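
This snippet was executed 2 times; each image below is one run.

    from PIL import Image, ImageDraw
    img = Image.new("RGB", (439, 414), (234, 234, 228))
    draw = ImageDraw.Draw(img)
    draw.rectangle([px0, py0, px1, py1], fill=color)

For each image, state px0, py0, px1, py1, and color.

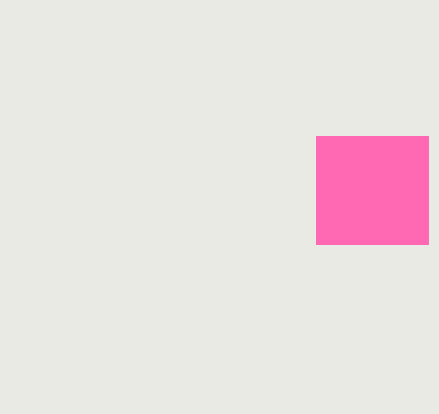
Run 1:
px0 = 316; py0 = 136; px1 = 428; py1 = 244; color = 'hotpink'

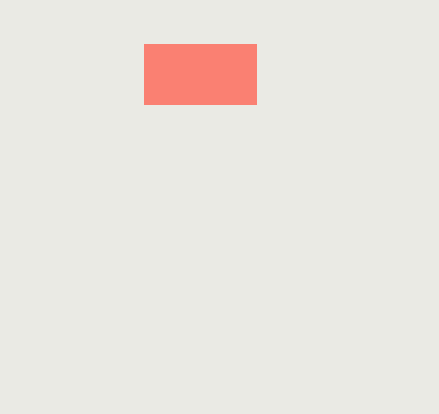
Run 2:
px0 = 144; py0 = 44; px1 = 256; py1 = 104; color = 'salmon'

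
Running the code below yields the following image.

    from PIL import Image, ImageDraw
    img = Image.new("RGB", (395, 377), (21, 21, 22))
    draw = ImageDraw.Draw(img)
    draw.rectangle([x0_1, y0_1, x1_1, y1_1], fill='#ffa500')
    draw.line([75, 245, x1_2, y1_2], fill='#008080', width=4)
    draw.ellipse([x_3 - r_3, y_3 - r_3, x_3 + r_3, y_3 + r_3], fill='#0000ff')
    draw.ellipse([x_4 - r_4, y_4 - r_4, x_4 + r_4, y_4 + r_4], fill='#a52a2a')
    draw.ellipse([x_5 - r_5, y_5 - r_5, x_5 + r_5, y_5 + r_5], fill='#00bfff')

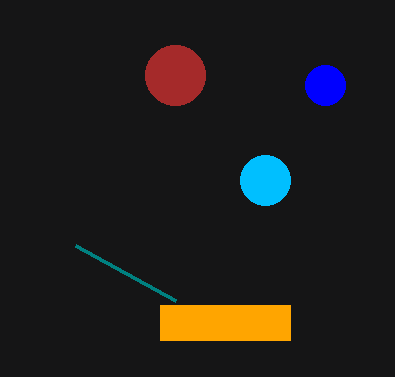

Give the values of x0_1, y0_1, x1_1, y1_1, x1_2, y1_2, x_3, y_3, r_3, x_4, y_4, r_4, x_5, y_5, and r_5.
x0_1 = 160
y0_1 = 305
x1_1 = 290
y1_1 = 340
x1_2 = 175
y1_2 = 300
x_3 = 325
y_3 = 85
r_3 = 20
x_4 = 175
y_4 = 75
r_4 = 30
x_5 = 265
y_5 = 180
r_5 = 25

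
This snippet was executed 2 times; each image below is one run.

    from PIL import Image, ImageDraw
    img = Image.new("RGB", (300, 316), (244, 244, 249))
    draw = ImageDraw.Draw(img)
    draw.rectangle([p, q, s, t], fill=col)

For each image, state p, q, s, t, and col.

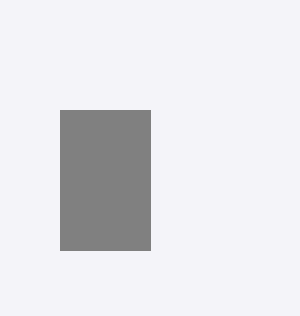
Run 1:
p = 60
q = 110
s = 150
t = 250
col = 'gray'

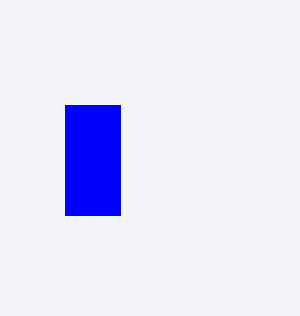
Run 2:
p = 65; q = 105; s = 120; t = 215; col = 'blue'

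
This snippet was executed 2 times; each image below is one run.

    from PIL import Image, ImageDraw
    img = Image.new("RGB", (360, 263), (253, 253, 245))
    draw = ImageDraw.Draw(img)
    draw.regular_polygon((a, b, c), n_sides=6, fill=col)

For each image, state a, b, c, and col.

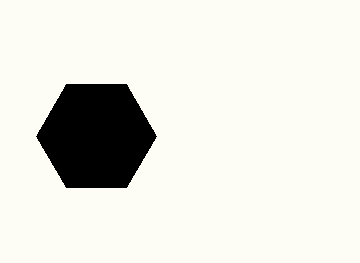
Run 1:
a = 96, b = 136, c = 60, col = 'black'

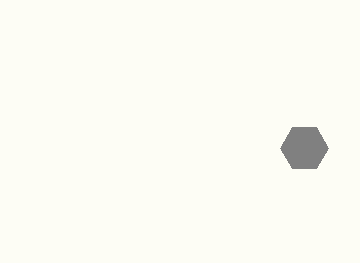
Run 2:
a = 304
b = 148
c = 24
col = 'gray'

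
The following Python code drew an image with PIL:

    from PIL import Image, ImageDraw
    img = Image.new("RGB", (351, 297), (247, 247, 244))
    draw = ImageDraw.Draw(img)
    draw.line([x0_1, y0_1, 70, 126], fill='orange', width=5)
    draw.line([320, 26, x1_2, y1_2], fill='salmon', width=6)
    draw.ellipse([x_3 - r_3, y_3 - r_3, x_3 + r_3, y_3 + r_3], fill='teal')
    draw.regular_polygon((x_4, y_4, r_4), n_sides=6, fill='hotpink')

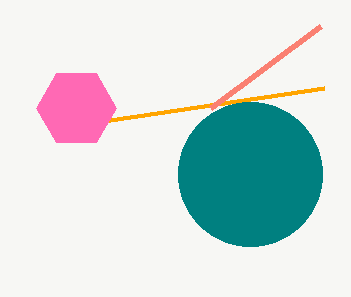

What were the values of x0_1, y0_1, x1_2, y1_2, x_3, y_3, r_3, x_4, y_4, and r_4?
x0_1 = 324, y0_1 = 88, x1_2 = 210, y1_2 = 108, x_3 = 250, y_3 = 174, r_3 = 72, x_4 = 76, y_4 = 108, r_4 = 40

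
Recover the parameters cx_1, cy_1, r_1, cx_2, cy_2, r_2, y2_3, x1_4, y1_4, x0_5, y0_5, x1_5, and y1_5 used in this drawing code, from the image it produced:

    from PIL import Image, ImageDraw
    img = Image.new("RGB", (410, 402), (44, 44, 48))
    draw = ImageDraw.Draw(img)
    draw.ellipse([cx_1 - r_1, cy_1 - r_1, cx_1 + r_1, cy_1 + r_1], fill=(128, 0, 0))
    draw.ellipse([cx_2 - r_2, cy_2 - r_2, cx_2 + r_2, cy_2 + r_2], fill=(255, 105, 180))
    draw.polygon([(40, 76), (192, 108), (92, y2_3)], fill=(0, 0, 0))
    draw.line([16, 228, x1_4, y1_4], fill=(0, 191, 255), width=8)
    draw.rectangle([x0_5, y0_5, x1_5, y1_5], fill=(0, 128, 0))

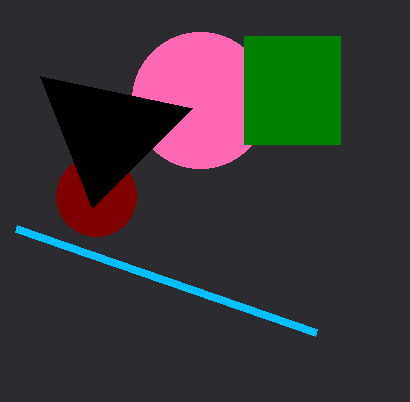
cx_1 = 96
cy_1 = 196
r_1 = 40
cx_2 = 200
cy_2 = 100
r_2 = 68
y2_3 = 208
x1_4 = 316
y1_4 = 332
x0_5 = 244
y0_5 = 36
x1_5 = 340
y1_5 = 144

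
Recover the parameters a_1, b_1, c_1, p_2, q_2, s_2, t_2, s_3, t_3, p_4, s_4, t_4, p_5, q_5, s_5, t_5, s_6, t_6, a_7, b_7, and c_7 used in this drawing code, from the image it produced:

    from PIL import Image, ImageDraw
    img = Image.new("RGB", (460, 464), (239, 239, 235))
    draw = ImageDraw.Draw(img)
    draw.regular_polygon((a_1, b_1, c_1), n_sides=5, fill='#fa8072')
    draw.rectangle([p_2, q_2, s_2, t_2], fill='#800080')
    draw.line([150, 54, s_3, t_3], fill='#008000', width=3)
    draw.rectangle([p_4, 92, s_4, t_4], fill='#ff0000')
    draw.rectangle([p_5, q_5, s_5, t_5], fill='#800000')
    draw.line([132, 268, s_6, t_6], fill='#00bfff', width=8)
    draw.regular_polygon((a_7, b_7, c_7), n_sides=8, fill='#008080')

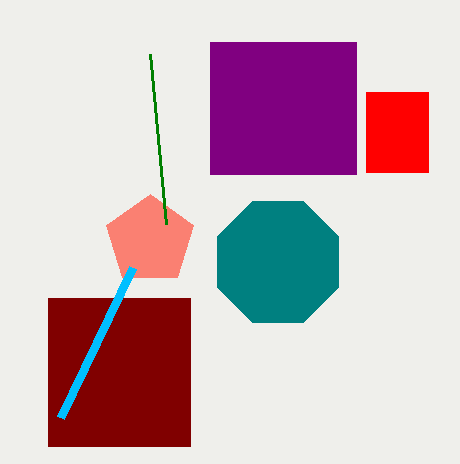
a_1 = 150, b_1 = 240, c_1 = 46, p_2 = 210, q_2 = 42, s_2 = 356, t_2 = 174, s_3 = 166, t_3 = 224, p_4 = 366, s_4 = 428, t_4 = 172, p_5 = 48, q_5 = 298, s_5 = 190, t_5 = 446, s_6 = 60, t_6 = 418, a_7 = 278, b_7 = 262, c_7 = 66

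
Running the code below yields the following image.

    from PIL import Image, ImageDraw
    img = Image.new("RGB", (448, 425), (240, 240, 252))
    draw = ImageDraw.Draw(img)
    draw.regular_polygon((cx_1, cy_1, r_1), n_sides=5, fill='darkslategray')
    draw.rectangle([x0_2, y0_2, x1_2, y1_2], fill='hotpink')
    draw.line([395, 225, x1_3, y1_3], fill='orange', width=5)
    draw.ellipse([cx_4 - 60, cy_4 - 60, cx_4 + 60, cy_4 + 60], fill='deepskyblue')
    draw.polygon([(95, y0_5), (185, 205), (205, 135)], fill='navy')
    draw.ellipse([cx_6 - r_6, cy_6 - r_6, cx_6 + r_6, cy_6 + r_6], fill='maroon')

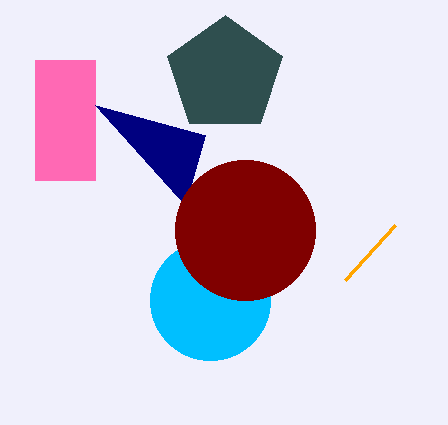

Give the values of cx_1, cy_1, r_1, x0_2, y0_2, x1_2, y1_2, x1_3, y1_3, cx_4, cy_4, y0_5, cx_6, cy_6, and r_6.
cx_1 = 225, cy_1 = 75, r_1 = 60, x0_2 = 35, y0_2 = 60, x1_2 = 95, y1_2 = 180, x1_3 = 345, y1_3 = 280, cx_4 = 210, cy_4 = 300, y0_5 = 105, cx_6 = 245, cy_6 = 230, r_6 = 70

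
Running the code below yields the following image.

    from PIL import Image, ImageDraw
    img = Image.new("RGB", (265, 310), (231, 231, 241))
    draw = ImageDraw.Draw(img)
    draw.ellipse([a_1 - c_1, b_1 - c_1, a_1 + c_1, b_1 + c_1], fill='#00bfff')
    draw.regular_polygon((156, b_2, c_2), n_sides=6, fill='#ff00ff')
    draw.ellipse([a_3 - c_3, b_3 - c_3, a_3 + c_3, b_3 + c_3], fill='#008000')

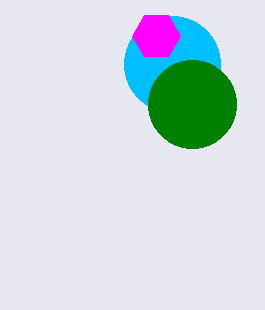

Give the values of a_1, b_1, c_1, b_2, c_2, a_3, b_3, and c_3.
a_1 = 172
b_1 = 64
c_1 = 48
b_2 = 36
c_2 = 24
a_3 = 192
b_3 = 104
c_3 = 44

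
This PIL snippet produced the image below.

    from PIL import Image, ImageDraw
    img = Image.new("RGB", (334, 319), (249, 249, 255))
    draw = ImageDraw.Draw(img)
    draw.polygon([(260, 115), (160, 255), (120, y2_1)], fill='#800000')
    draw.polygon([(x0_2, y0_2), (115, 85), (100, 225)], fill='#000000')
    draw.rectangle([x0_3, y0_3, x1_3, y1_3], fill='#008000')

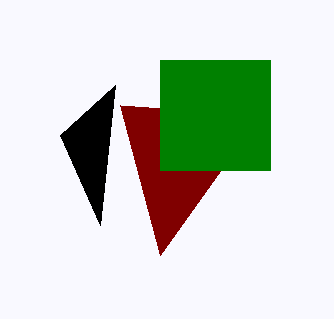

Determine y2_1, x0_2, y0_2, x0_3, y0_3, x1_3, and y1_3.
y2_1 = 105; x0_2 = 60; y0_2 = 135; x0_3 = 160; y0_3 = 60; x1_3 = 270; y1_3 = 170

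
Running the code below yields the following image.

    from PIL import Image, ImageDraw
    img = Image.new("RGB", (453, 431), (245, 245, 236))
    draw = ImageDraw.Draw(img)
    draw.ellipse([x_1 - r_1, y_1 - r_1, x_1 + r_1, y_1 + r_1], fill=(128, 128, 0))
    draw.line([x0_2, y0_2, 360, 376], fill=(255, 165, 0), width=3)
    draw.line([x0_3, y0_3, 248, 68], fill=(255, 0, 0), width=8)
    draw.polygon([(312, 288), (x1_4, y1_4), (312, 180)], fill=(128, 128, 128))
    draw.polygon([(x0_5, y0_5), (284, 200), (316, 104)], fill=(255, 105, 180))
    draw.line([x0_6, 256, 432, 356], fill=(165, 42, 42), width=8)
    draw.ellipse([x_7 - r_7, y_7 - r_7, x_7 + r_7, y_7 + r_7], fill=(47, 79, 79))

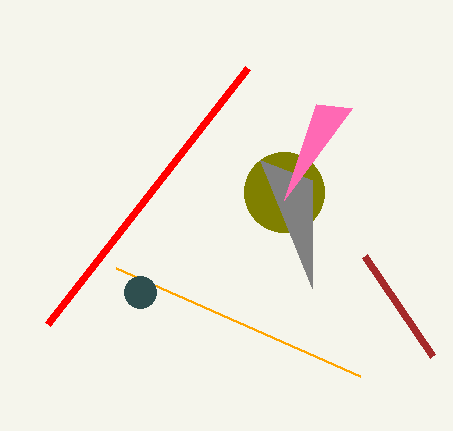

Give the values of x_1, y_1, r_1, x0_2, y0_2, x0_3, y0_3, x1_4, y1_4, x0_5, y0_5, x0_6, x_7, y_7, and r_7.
x_1 = 284, y_1 = 192, r_1 = 40, x0_2 = 116, y0_2 = 268, x0_3 = 48, y0_3 = 324, x1_4 = 260, y1_4 = 160, x0_5 = 352, y0_5 = 108, x0_6 = 364, x_7 = 140, y_7 = 292, r_7 = 16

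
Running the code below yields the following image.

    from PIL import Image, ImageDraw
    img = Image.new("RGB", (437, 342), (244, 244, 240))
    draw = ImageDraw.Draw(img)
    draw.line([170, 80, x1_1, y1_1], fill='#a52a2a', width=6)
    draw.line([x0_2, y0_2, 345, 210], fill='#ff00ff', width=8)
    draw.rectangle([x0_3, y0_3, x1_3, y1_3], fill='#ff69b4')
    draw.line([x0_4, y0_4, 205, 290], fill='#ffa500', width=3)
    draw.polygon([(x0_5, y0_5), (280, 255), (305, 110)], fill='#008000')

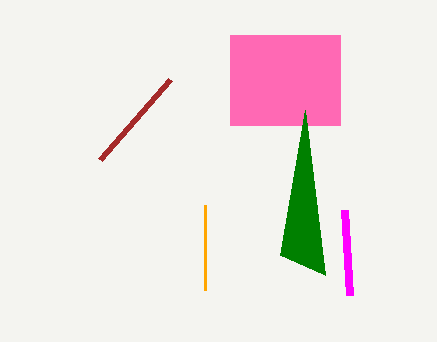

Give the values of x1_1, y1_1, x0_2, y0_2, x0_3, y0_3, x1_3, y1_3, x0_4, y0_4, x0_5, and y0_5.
x1_1 = 100, y1_1 = 160, x0_2 = 350, y0_2 = 295, x0_3 = 230, y0_3 = 35, x1_3 = 340, y1_3 = 125, x0_4 = 205, y0_4 = 205, x0_5 = 325, y0_5 = 275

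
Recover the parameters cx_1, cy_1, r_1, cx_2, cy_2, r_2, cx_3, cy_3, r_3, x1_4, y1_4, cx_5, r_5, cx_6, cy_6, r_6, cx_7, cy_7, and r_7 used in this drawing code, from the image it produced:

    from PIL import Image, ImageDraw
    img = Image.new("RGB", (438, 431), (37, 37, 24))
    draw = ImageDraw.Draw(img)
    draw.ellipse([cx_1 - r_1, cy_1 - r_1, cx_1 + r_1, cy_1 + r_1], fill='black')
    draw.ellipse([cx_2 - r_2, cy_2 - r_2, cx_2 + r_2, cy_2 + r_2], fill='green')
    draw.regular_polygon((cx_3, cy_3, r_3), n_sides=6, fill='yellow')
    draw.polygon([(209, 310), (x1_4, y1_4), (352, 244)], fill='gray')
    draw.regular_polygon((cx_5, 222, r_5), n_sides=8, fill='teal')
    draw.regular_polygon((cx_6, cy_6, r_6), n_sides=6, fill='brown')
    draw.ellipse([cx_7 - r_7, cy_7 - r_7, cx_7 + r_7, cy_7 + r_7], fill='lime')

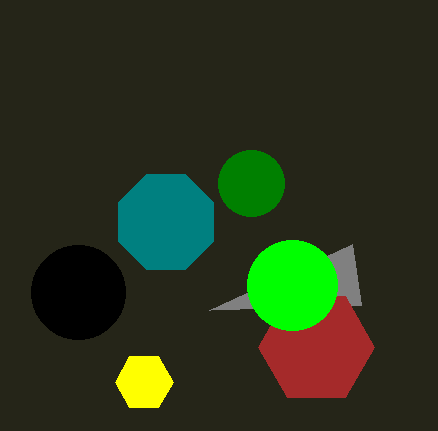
cx_1 = 78; cy_1 = 292; r_1 = 47; cx_2 = 251; cy_2 = 183; r_2 = 33; cx_3 = 144; cy_3 = 382; r_3 = 29; x1_4 = 361; y1_4 = 305; cx_5 = 166; r_5 = 51; cx_6 = 316; cy_6 = 347; r_6 = 58; cx_7 = 292; cy_7 = 285; r_7 = 45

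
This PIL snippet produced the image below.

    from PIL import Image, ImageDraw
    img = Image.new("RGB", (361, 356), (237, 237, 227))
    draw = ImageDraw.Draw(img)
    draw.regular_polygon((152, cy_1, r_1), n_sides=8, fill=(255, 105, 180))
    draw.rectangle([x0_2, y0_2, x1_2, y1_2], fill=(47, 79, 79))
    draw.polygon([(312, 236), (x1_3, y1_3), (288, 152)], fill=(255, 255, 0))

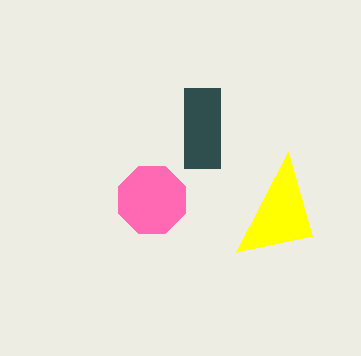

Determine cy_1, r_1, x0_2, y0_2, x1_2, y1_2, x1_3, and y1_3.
cy_1 = 200
r_1 = 36
x0_2 = 184
y0_2 = 88
x1_2 = 220
y1_2 = 168
x1_3 = 236
y1_3 = 252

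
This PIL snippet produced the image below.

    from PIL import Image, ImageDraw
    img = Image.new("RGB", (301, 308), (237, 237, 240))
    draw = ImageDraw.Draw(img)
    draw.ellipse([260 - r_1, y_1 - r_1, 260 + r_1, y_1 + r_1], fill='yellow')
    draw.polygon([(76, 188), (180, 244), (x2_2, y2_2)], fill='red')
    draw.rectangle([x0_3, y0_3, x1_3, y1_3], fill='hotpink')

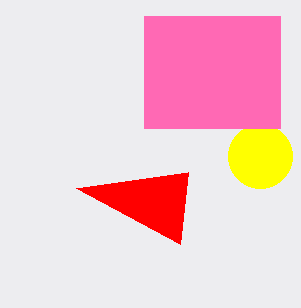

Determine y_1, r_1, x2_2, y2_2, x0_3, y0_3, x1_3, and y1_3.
y_1 = 156
r_1 = 32
x2_2 = 188
y2_2 = 172
x0_3 = 144
y0_3 = 16
x1_3 = 280
y1_3 = 128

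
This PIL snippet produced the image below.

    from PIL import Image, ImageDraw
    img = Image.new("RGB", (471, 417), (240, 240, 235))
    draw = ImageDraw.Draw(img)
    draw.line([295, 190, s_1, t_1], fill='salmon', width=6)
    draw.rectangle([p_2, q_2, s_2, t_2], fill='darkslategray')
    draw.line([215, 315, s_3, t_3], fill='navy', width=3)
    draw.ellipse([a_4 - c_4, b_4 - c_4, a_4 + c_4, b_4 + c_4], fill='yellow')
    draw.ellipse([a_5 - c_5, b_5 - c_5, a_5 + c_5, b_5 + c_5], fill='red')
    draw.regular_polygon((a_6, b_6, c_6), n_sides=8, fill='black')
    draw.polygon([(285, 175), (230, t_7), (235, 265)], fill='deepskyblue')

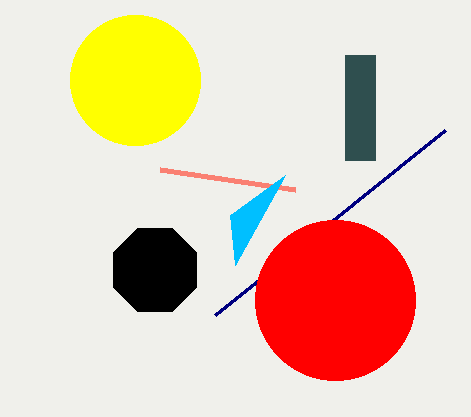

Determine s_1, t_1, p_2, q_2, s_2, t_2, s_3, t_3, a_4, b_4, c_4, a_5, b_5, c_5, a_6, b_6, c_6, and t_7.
s_1 = 160, t_1 = 170, p_2 = 345, q_2 = 55, s_2 = 375, t_2 = 160, s_3 = 445, t_3 = 130, a_4 = 135, b_4 = 80, c_4 = 65, a_5 = 335, b_5 = 300, c_5 = 80, a_6 = 155, b_6 = 270, c_6 = 45, t_7 = 215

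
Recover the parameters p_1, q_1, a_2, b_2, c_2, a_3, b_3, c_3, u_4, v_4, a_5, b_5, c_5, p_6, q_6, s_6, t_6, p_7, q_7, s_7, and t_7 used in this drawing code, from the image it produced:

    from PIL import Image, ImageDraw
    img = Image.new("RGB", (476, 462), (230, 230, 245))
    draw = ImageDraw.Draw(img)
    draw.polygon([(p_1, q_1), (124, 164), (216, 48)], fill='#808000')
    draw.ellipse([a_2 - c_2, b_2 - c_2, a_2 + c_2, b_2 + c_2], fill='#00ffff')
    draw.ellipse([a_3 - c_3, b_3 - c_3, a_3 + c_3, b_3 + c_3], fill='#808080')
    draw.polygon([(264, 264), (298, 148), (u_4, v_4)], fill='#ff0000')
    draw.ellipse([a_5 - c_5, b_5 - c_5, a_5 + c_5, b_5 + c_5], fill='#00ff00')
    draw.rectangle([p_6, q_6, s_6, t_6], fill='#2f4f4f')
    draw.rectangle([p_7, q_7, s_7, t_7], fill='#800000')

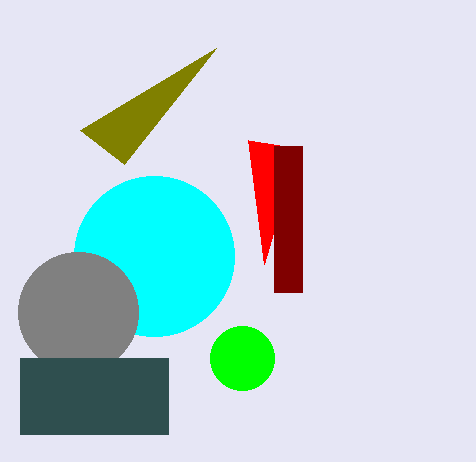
p_1 = 80
q_1 = 130
a_2 = 154
b_2 = 256
c_2 = 80
a_3 = 78
b_3 = 312
c_3 = 60
u_4 = 248
v_4 = 140
a_5 = 242
b_5 = 358
c_5 = 32
p_6 = 20
q_6 = 358
s_6 = 168
t_6 = 434
p_7 = 274
q_7 = 146
s_7 = 302
t_7 = 292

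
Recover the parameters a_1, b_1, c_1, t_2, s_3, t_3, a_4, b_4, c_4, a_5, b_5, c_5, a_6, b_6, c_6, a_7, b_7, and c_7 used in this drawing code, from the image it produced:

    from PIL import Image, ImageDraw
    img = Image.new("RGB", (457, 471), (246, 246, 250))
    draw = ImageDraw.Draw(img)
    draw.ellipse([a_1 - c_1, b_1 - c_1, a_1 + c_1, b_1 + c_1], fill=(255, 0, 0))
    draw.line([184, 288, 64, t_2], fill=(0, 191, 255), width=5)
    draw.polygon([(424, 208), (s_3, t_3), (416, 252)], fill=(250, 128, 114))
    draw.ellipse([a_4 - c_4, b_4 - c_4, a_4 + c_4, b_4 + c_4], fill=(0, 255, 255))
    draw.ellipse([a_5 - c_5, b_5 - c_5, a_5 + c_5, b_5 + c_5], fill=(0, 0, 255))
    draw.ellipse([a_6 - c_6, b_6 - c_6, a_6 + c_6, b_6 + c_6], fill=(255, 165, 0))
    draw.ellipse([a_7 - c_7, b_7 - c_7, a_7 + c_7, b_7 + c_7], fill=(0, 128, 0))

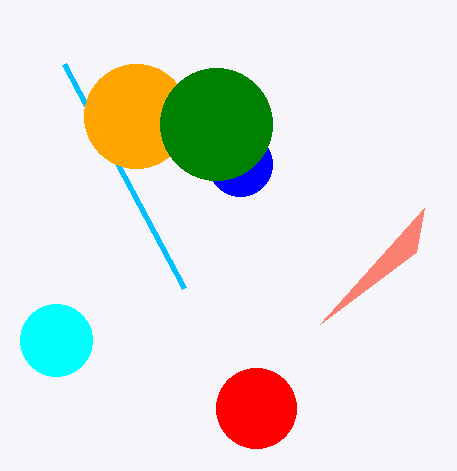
a_1 = 256; b_1 = 408; c_1 = 40; t_2 = 64; s_3 = 320; t_3 = 324; a_4 = 56; b_4 = 340; c_4 = 36; a_5 = 240; b_5 = 164; c_5 = 32; a_6 = 136; b_6 = 116; c_6 = 52; a_7 = 216; b_7 = 124; c_7 = 56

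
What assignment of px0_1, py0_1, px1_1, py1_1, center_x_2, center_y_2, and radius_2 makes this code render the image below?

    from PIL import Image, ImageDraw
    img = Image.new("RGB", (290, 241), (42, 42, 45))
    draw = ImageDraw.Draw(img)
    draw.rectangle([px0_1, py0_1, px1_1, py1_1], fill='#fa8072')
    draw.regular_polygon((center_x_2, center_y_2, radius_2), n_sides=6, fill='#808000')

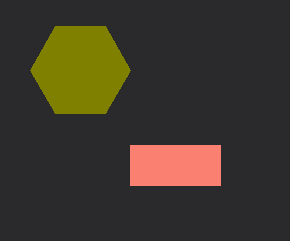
px0_1 = 130, py0_1 = 145, px1_1 = 220, py1_1 = 185, center_x_2 = 80, center_y_2 = 70, radius_2 = 50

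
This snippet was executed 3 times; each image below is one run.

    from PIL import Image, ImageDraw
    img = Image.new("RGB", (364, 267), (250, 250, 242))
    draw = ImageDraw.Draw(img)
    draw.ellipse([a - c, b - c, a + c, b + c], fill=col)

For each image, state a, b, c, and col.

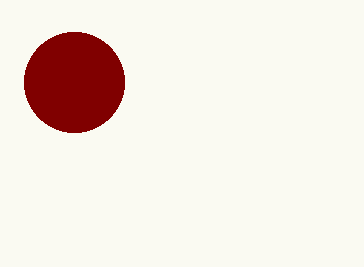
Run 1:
a = 74
b = 82
c = 50
col = 'maroon'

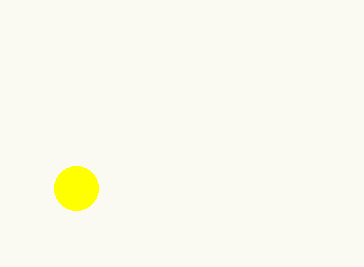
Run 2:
a = 76; b = 188; c = 22; col = 'yellow'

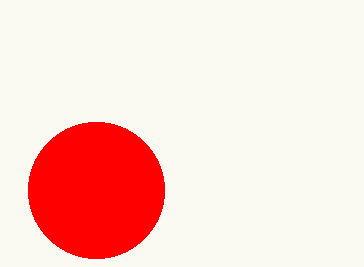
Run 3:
a = 96, b = 190, c = 68, col = 'red'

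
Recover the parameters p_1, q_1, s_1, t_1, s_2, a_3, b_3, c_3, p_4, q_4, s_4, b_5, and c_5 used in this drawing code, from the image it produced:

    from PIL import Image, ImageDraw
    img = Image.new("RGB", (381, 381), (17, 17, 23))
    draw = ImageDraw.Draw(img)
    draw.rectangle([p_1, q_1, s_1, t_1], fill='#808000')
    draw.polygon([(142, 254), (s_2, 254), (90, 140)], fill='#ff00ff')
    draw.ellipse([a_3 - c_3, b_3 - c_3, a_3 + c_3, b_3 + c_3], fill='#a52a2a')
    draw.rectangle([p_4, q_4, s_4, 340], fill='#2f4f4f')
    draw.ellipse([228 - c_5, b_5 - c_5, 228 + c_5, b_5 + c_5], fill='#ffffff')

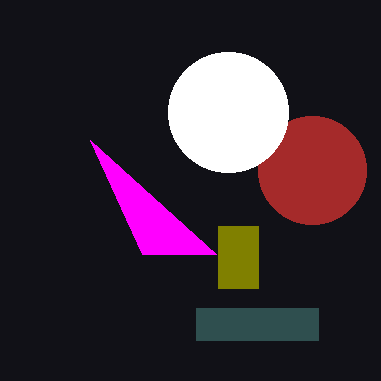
p_1 = 218
q_1 = 226
s_1 = 258
t_1 = 288
s_2 = 216
a_3 = 312
b_3 = 170
c_3 = 54
p_4 = 196
q_4 = 308
s_4 = 318
b_5 = 112
c_5 = 60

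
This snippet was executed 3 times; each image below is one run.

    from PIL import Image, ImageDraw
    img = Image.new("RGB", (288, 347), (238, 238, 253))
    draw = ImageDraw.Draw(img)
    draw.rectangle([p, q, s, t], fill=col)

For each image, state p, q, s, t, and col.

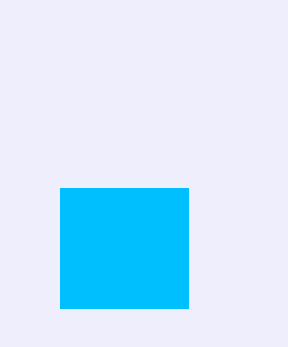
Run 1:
p = 60; q = 188; s = 188; t = 308; col = 'deepskyblue'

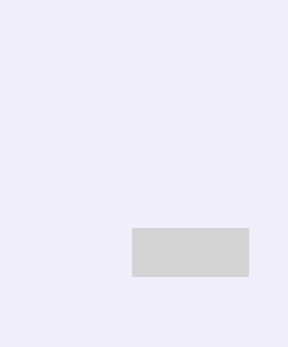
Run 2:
p = 132; q = 228; s = 248; t = 276; col = 'lightgray'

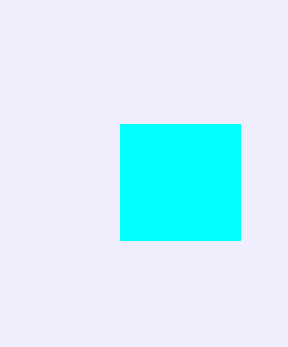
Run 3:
p = 120; q = 124; s = 240; t = 240; col = 'cyan'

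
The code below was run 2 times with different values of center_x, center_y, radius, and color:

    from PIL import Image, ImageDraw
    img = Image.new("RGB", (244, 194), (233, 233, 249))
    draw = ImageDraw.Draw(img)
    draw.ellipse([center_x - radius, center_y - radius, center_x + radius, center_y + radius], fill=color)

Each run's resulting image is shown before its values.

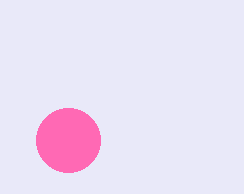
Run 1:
center_x = 68
center_y = 140
radius = 32
color = 'hotpink'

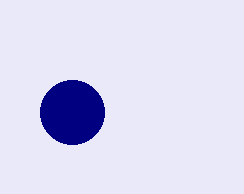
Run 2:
center_x = 72; center_y = 112; radius = 32; color = 'navy'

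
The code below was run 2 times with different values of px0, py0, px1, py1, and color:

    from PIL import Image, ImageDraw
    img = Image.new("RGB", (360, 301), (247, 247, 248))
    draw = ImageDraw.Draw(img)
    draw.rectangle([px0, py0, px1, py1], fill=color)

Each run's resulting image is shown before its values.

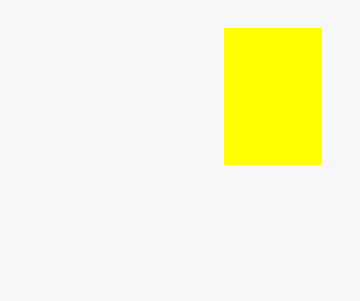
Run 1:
px0 = 224; py0 = 28; px1 = 320; py1 = 164; color = 'yellow'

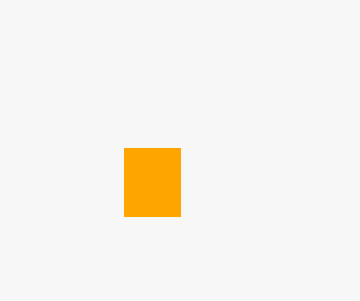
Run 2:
px0 = 124, py0 = 148, px1 = 180, py1 = 216, color = 'orange'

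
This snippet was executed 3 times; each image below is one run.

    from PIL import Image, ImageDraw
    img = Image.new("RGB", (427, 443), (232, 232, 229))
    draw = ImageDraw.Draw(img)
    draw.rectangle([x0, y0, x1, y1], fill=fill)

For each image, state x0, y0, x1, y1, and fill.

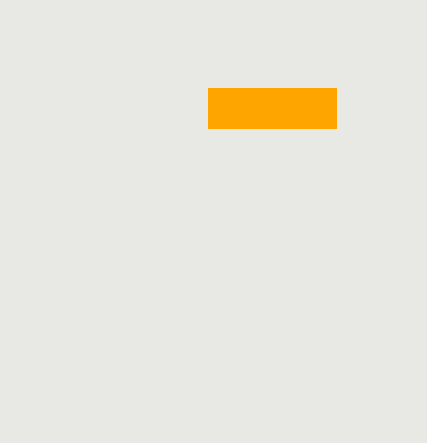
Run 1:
x0 = 208; y0 = 88; x1 = 336; y1 = 128; fill = 'orange'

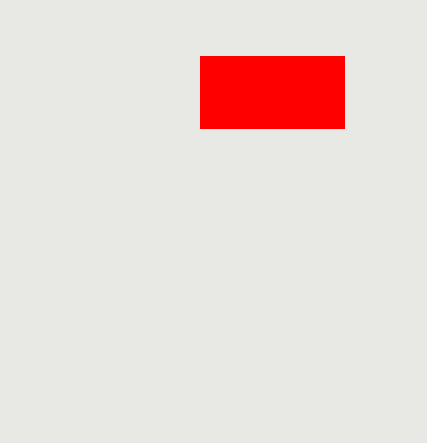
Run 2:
x0 = 200; y0 = 56; x1 = 344; y1 = 128; fill = 'red'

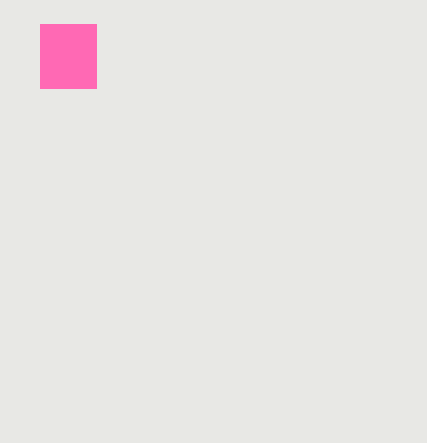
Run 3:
x0 = 40, y0 = 24, x1 = 96, y1 = 88, fill = 'hotpink'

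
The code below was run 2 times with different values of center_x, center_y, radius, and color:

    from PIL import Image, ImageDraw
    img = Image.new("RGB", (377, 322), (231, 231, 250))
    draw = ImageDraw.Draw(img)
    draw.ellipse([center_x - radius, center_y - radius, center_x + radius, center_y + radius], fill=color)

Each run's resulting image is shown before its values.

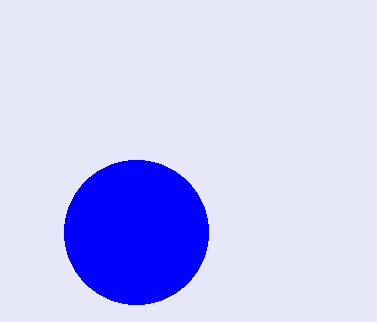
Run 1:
center_x = 136; center_y = 232; radius = 72; color = 'blue'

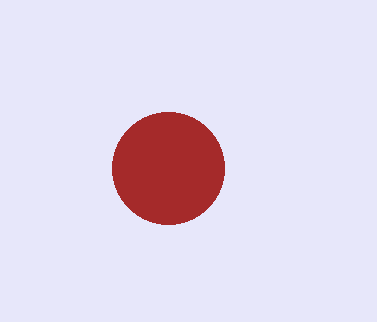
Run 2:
center_x = 168, center_y = 168, radius = 56, color = 'brown'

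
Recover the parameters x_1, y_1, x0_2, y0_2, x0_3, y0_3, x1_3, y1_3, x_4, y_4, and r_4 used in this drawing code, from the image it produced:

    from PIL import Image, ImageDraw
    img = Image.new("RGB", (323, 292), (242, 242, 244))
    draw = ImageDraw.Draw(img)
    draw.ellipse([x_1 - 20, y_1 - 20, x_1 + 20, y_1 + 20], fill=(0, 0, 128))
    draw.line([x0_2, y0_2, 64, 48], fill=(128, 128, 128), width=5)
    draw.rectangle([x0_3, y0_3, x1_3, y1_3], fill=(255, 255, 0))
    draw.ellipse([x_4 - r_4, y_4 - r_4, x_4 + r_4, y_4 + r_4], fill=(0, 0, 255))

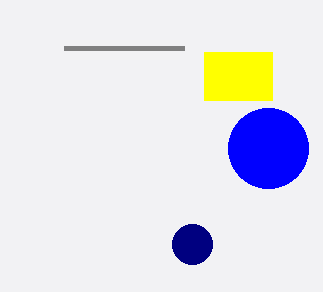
x_1 = 192; y_1 = 244; x0_2 = 184; y0_2 = 48; x0_3 = 204; y0_3 = 52; x1_3 = 272; y1_3 = 100; x_4 = 268; y_4 = 148; r_4 = 40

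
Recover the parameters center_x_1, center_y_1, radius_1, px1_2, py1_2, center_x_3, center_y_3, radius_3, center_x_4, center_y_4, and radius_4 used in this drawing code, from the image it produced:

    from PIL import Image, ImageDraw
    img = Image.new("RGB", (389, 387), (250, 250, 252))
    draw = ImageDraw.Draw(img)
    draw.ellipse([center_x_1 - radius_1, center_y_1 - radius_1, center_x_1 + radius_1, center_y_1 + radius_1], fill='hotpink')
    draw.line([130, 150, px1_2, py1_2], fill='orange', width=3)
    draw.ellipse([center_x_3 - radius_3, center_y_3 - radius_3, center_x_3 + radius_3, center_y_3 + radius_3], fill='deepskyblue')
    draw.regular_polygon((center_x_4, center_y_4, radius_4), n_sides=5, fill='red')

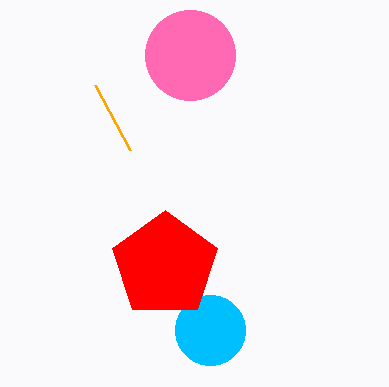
center_x_1 = 190, center_y_1 = 55, radius_1 = 45, px1_2 = 95, py1_2 = 85, center_x_3 = 210, center_y_3 = 330, radius_3 = 35, center_x_4 = 165, center_y_4 = 265, radius_4 = 55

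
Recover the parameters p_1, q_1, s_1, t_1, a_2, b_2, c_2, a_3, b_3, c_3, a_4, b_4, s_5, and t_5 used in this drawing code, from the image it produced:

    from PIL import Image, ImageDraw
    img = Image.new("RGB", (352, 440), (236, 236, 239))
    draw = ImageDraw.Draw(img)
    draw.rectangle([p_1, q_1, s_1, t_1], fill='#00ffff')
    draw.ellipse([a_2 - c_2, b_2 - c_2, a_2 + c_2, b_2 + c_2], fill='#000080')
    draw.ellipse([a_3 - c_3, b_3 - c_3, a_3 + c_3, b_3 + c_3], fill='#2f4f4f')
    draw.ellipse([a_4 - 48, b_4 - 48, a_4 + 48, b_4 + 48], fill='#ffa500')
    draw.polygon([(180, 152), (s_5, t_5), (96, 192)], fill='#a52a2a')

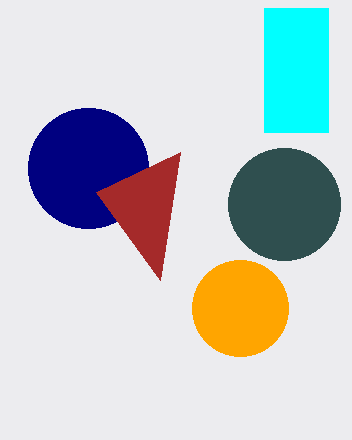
p_1 = 264, q_1 = 8, s_1 = 328, t_1 = 132, a_2 = 88, b_2 = 168, c_2 = 60, a_3 = 284, b_3 = 204, c_3 = 56, a_4 = 240, b_4 = 308, s_5 = 160, t_5 = 280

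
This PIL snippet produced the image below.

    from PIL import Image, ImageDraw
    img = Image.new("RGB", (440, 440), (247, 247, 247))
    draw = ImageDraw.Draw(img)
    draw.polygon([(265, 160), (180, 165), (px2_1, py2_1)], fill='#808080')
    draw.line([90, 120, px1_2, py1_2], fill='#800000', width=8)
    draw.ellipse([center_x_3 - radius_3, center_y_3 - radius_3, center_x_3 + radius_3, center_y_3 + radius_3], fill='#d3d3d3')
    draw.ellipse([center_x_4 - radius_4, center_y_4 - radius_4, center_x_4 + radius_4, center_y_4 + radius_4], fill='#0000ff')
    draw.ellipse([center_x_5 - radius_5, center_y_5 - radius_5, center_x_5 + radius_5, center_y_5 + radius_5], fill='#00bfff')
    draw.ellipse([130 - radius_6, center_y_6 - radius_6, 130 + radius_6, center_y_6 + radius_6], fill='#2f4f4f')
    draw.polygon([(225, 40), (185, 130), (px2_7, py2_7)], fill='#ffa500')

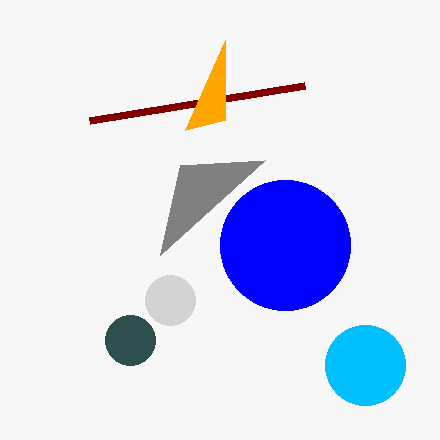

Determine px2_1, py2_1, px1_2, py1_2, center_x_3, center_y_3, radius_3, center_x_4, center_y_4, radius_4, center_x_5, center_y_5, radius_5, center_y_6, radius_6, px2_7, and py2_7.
px2_1 = 160
py2_1 = 255
px1_2 = 305
py1_2 = 85
center_x_3 = 170
center_y_3 = 300
radius_3 = 25
center_x_4 = 285
center_y_4 = 245
radius_4 = 65
center_x_5 = 365
center_y_5 = 365
radius_5 = 40
center_y_6 = 340
radius_6 = 25
px2_7 = 225
py2_7 = 120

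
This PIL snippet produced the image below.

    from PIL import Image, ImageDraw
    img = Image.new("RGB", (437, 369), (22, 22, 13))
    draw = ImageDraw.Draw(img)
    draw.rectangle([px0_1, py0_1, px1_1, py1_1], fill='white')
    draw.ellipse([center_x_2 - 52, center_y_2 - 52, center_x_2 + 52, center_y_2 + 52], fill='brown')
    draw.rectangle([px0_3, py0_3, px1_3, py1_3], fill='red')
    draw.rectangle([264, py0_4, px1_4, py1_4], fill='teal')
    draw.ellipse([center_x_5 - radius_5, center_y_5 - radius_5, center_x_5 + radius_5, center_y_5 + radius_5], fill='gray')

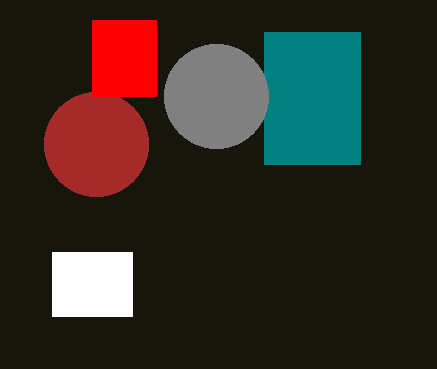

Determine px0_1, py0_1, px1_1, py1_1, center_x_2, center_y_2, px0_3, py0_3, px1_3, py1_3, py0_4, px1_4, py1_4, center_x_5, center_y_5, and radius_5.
px0_1 = 52
py0_1 = 252
px1_1 = 132
py1_1 = 316
center_x_2 = 96
center_y_2 = 144
px0_3 = 92
py0_3 = 20
px1_3 = 156
py1_3 = 96
py0_4 = 32
px1_4 = 360
py1_4 = 164
center_x_5 = 216
center_y_5 = 96
radius_5 = 52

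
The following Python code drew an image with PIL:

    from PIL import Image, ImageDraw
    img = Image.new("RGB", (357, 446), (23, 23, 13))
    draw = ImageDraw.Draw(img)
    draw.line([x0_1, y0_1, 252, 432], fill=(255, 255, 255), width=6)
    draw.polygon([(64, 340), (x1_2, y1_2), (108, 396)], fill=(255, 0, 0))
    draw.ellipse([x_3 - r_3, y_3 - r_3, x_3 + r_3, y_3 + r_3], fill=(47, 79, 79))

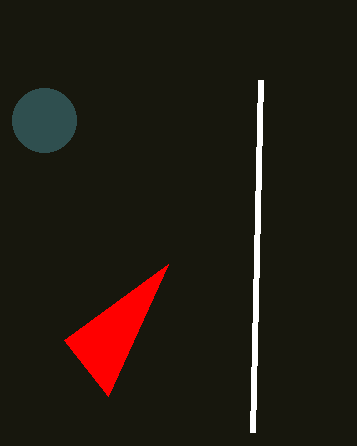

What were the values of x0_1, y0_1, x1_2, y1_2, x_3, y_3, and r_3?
x0_1 = 260, y0_1 = 80, x1_2 = 168, y1_2 = 264, x_3 = 44, y_3 = 120, r_3 = 32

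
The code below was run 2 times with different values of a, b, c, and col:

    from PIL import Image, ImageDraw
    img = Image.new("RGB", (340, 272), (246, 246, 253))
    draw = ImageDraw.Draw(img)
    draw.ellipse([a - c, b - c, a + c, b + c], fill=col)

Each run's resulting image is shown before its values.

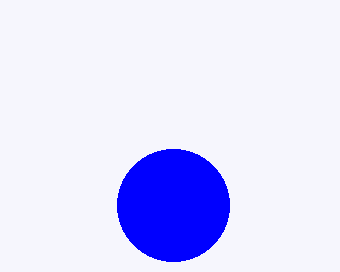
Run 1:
a = 173
b = 205
c = 56
col = 'blue'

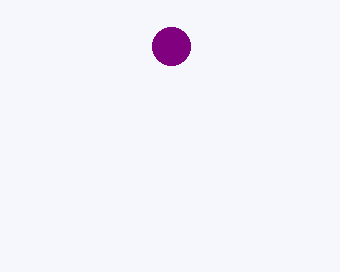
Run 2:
a = 171, b = 46, c = 19, col = 'purple'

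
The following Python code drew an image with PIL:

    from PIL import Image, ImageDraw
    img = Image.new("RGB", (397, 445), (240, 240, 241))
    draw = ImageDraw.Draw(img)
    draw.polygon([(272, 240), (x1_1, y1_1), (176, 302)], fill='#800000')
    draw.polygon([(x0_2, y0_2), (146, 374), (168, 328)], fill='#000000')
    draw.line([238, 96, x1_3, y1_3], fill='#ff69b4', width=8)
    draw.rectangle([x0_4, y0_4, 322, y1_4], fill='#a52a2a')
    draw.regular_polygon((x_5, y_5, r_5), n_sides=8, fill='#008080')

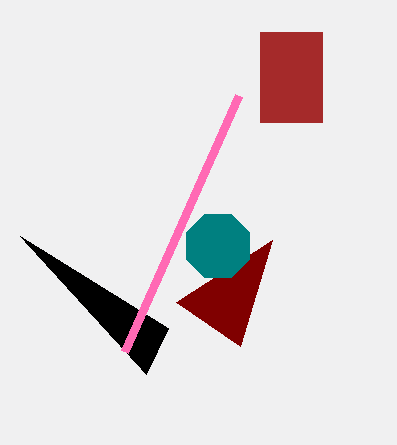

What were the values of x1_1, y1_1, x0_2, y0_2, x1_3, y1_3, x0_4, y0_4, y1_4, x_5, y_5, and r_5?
x1_1 = 240, y1_1 = 346, x0_2 = 20, y0_2 = 236, x1_3 = 124, y1_3 = 352, x0_4 = 260, y0_4 = 32, y1_4 = 122, x_5 = 218, y_5 = 246, r_5 = 34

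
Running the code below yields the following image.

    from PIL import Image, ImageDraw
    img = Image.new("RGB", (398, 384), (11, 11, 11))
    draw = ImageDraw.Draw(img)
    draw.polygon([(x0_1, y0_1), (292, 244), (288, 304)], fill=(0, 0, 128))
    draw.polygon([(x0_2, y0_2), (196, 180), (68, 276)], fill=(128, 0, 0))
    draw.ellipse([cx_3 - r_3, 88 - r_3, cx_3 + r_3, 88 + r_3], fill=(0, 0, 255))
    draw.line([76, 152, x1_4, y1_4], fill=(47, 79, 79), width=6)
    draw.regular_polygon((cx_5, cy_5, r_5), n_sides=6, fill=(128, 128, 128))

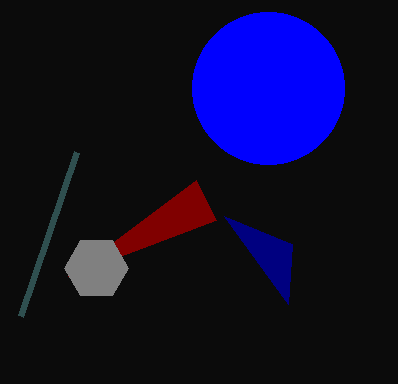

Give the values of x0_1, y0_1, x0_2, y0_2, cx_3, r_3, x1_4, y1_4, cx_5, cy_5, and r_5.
x0_1 = 224
y0_1 = 216
x0_2 = 216
y0_2 = 220
cx_3 = 268
r_3 = 76
x1_4 = 20
y1_4 = 316
cx_5 = 96
cy_5 = 268
r_5 = 32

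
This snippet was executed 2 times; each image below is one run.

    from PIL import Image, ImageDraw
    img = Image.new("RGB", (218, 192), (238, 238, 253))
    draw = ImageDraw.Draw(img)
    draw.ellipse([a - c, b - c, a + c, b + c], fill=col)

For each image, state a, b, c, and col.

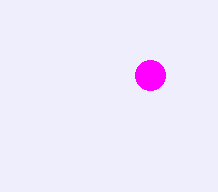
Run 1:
a = 150, b = 75, c = 15, col = 'magenta'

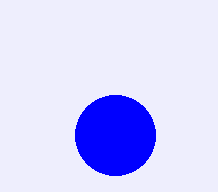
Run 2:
a = 115
b = 135
c = 40
col = 'blue'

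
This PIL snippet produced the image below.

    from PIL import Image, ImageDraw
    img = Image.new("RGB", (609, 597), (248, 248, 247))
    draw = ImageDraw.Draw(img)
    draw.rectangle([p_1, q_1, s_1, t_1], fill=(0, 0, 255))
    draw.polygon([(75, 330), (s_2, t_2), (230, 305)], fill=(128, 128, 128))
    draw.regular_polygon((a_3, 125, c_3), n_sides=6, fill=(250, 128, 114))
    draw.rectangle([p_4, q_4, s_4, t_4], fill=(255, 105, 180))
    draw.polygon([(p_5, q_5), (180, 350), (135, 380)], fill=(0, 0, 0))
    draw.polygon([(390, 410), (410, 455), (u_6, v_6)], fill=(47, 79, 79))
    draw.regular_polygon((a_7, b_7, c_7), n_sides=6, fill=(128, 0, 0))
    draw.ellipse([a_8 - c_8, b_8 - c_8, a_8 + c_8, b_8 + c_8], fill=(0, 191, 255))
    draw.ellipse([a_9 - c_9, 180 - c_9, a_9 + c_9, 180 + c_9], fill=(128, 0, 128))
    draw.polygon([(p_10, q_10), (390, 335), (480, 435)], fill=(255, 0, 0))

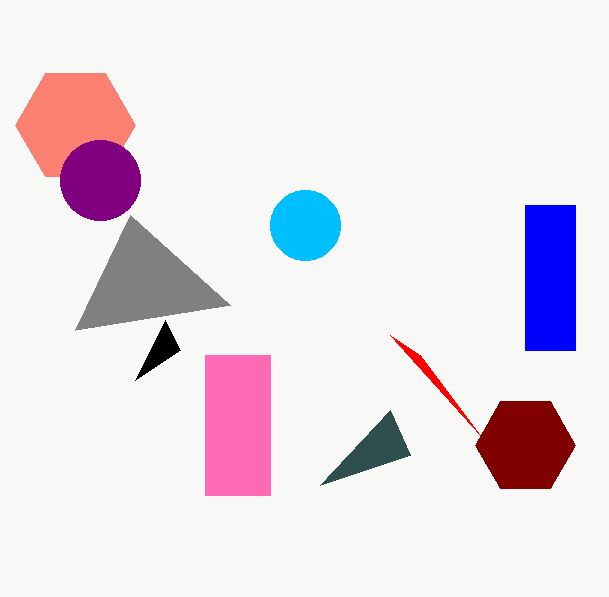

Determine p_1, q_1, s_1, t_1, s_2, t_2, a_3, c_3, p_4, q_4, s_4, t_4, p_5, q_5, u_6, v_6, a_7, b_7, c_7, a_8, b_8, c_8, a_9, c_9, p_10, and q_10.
p_1 = 525, q_1 = 205, s_1 = 575, t_1 = 350, s_2 = 130, t_2 = 215, a_3 = 75, c_3 = 60, p_4 = 205, q_4 = 355, s_4 = 270, t_4 = 495, p_5 = 165, q_5 = 320, u_6 = 320, v_6 = 485, a_7 = 525, b_7 = 445, c_7 = 50, a_8 = 305, b_8 = 225, c_8 = 35, a_9 = 100, c_9 = 40, p_10 = 420, q_10 = 355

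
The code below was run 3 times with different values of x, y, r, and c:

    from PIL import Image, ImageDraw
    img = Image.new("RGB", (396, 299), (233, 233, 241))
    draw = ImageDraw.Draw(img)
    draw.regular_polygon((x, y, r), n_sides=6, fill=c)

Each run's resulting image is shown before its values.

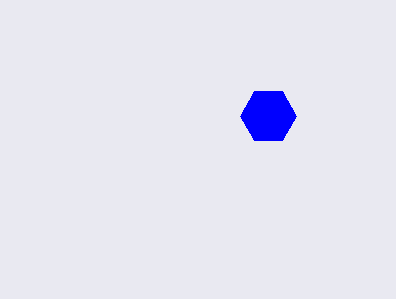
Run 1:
x = 268
y = 116
r = 28
c = 'blue'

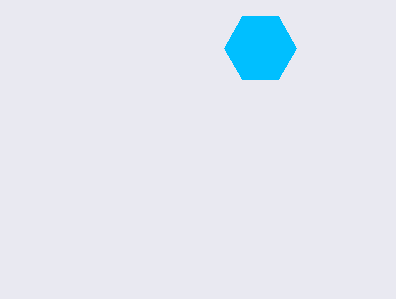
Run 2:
x = 260; y = 48; r = 36; c = 'deepskyblue'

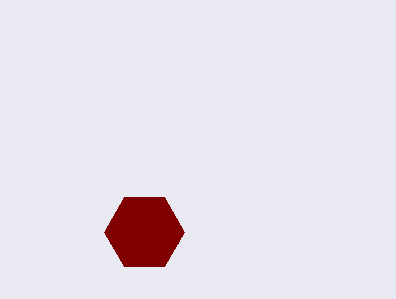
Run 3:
x = 144, y = 232, r = 40, c = 'maroon'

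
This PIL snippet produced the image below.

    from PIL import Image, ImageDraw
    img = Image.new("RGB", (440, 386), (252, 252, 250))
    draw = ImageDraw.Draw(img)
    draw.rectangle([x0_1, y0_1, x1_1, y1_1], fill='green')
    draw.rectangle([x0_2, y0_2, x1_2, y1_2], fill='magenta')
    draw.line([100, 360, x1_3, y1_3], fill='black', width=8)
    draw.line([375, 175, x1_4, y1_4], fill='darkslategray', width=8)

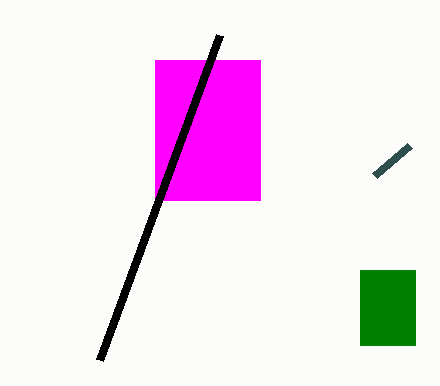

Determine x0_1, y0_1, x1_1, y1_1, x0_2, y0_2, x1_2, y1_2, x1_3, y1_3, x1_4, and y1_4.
x0_1 = 360, y0_1 = 270, x1_1 = 415, y1_1 = 345, x0_2 = 155, y0_2 = 60, x1_2 = 260, y1_2 = 200, x1_3 = 220, y1_3 = 35, x1_4 = 410, y1_4 = 145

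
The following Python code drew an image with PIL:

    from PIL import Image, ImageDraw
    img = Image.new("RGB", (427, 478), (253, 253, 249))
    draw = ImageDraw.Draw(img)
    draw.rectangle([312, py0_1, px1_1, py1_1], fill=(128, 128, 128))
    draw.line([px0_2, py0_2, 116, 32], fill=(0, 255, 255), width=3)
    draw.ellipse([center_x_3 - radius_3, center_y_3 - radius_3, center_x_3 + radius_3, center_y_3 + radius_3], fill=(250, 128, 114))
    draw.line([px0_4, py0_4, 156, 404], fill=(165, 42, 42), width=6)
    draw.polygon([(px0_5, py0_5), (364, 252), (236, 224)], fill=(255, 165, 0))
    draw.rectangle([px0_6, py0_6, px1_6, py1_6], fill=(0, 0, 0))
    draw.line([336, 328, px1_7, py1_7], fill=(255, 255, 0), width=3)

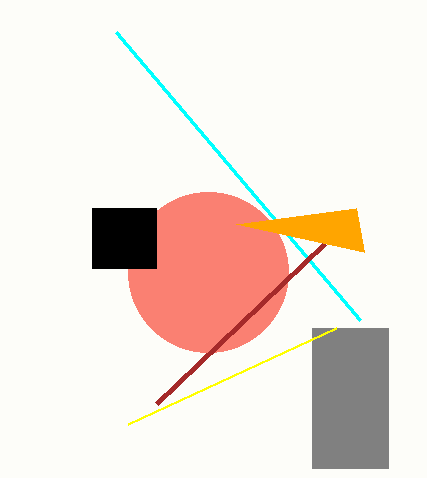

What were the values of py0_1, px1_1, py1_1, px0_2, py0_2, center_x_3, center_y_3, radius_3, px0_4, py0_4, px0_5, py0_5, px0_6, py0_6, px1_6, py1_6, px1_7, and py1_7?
py0_1 = 328
px1_1 = 388
py1_1 = 468
px0_2 = 360
py0_2 = 320
center_x_3 = 208
center_y_3 = 272
radius_3 = 80
px0_4 = 324
py0_4 = 244
px0_5 = 356
py0_5 = 208
px0_6 = 92
py0_6 = 208
px1_6 = 156
py1_6 = 268
px1_7 = 128
py1_7 = 424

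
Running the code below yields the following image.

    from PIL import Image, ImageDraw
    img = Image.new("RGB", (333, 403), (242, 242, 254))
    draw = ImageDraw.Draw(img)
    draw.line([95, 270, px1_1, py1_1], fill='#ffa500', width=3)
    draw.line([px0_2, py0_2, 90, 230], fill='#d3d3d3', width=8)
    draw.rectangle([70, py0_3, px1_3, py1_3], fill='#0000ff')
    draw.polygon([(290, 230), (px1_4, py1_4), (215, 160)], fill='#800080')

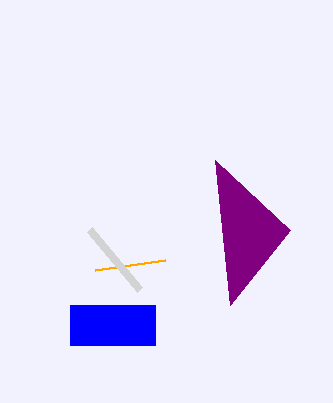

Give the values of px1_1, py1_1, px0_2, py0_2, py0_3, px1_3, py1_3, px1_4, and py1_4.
px1_1 = 165
py1_1 = 260
px0_2 = 140
py0_2 = 290
py0_3 = 305
px1_3 = 155
py1_3 = 345
px1_4 = 230
py1_4 = 305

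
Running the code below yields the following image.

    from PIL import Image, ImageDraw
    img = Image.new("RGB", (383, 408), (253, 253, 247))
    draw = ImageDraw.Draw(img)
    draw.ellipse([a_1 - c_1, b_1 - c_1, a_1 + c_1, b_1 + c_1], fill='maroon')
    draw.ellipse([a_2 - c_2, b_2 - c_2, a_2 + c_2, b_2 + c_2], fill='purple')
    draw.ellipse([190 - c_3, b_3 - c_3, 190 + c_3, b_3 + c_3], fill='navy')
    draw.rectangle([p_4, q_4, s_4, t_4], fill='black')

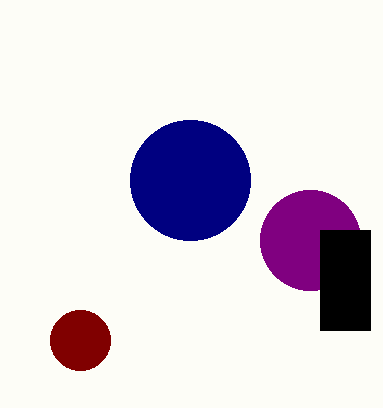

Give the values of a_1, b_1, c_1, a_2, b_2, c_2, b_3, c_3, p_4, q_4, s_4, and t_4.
a_1 = 80
b_1 = 340
c_1 = 30
a_2 = 310
b_2 = 240
c_2 = 50
b_3 = 180
c_3 = 60
p_4 = 320
q_4 = 230
s_4 = 370
t_4 = 330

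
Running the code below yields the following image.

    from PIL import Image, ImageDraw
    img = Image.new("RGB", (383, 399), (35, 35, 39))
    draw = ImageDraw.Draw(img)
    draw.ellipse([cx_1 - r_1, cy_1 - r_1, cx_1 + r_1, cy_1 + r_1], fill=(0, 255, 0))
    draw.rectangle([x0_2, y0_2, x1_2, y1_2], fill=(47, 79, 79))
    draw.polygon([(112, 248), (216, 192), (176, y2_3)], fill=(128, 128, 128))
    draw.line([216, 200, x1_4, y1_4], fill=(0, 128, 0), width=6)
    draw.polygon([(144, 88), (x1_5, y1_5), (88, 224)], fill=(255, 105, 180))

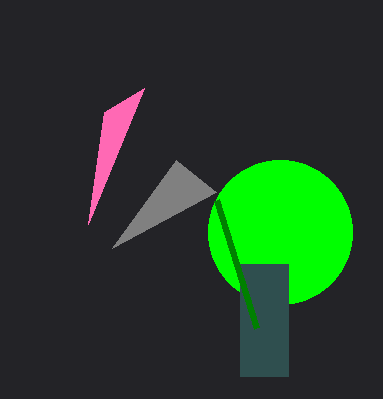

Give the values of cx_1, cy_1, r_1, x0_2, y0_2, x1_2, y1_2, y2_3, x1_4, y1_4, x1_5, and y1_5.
cx_1 = 280; cy_1 = 232; r_1 = 72; x0_2 = 240; y0_2 = 264; x1_2 = 288; y1_2 = 376; y2_3 = 160; x1_4 = 256; y1_4 = 328; x1_5 = 104; y1_5 = 112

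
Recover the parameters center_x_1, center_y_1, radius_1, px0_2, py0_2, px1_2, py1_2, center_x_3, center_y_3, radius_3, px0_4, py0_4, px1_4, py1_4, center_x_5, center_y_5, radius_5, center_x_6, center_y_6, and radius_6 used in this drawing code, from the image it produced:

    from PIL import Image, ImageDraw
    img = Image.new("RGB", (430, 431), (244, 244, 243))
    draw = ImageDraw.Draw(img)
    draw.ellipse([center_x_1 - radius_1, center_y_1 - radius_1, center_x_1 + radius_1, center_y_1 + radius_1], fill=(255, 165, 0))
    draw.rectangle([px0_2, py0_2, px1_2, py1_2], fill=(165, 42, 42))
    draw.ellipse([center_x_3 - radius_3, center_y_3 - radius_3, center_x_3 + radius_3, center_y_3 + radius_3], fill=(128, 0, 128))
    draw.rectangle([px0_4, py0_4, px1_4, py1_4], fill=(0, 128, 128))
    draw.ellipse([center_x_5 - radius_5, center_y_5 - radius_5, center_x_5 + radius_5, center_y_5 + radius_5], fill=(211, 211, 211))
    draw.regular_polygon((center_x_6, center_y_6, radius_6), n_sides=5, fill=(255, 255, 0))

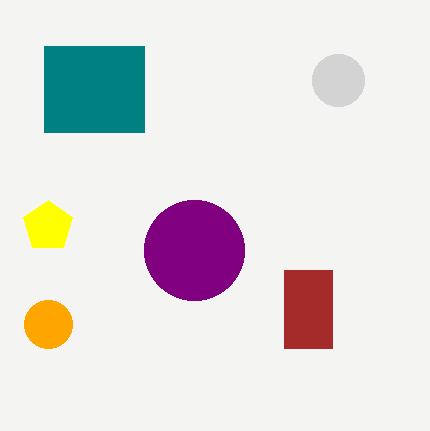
center_x_1 = 48; center_y_1 = 324; radius_1 = 24; px0_2 = 284; py0_2 = 270; px1_2 = 332; py1_2 = 348; center_x_3 = 194; center_y_3 = 250; radius_3 = 50; px0_4 = 44; py0_4 = 46; px1_4 = 144; py1_4 = 132; center_x_5 = 338; center_y_5 = 80; radius_5 = 26; center_x_6 = 48; center_y_6 = 226; radius_6 = 26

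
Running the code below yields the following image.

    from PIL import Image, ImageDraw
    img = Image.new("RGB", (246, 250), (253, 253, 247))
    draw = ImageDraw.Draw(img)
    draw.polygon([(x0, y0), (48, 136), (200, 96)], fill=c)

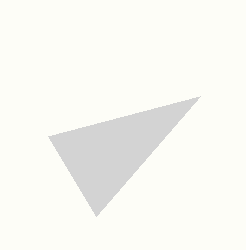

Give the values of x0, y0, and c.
x0 = 96, y0 = 216, c = 'lightgray'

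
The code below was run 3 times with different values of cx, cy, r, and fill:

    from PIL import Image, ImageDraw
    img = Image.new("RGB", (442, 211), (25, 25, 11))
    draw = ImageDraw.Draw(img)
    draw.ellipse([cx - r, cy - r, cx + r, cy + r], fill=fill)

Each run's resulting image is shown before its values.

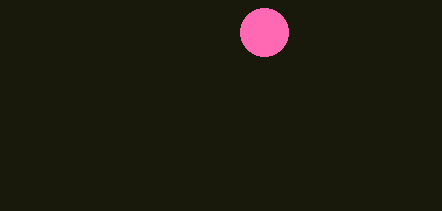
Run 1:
cx = 264; cy = 32; r = 24; fill = 'hotpink'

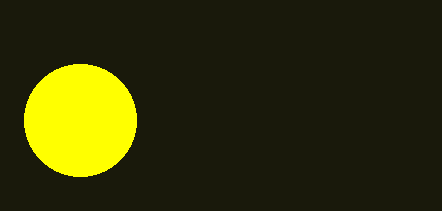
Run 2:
cx = 80, cy = 120, r = 56, fill = 'yellow'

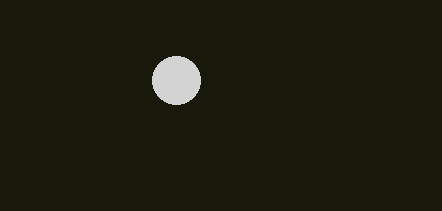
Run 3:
cx = 176
cy = 80
r = 24
fill = 'lightgray'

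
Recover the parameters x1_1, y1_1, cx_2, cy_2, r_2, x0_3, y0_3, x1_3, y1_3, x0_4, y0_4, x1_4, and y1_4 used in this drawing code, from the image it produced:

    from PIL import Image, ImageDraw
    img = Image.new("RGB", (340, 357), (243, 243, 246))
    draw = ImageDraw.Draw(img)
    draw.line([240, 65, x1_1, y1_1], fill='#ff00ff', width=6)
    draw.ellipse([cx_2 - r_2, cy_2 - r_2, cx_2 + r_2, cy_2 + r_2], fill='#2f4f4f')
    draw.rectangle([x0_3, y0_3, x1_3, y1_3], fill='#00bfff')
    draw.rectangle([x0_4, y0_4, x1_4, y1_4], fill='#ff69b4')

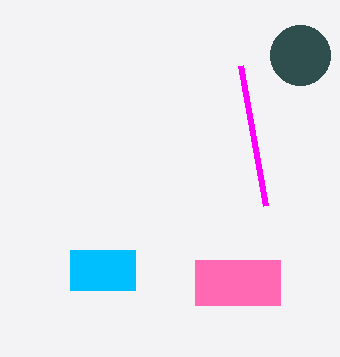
x1_1 = 265; y1_1 = 205; cx_2 = 300; cy_2 = 55; r_2 = 30; x0_3 = 70; y0_3 = 250; x1_3 = 135; y1_3 = 290; x0_4 = 195; y0_4 = 260; x1_4 = 280; y1_4 = 305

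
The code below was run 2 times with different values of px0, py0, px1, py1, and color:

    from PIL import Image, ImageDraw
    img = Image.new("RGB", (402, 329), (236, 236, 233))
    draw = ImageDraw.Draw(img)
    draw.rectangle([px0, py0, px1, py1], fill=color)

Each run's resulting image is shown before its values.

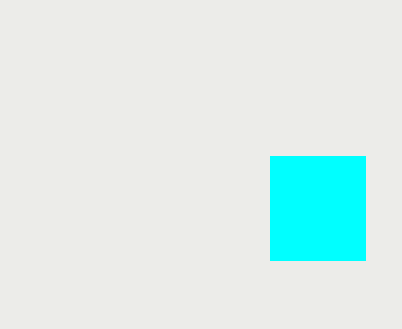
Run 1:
px0 = 270
py0 = 156
px1 = 365
py1 = 260
color = 'cyan'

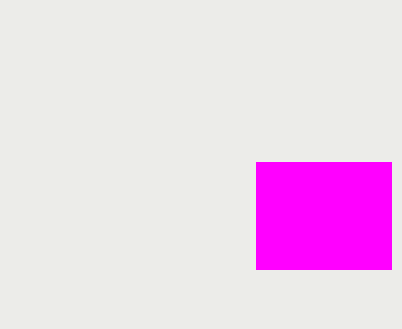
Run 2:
px0 = 256; py0 = 162; px1 = 391; py1 = 269; color = 'magenta'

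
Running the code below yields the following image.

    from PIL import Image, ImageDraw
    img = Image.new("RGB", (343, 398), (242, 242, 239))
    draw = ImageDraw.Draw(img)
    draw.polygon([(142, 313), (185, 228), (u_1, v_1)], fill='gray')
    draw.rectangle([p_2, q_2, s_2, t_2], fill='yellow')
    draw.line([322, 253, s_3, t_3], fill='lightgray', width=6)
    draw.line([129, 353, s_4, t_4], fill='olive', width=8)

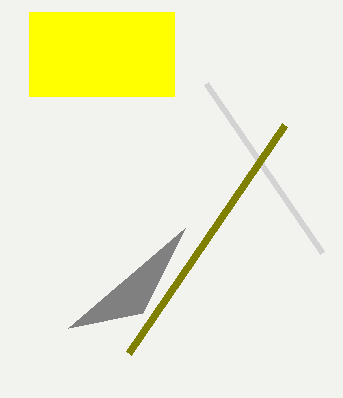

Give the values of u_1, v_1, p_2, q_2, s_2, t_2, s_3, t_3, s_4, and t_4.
u_1 = 68; v_1 = 328; p_2 = 29; q_2 = 12; s_2 = 174; t_2 = 96; s_3 = 206; t_3 = 84; s_4 = 285; t_4 = 125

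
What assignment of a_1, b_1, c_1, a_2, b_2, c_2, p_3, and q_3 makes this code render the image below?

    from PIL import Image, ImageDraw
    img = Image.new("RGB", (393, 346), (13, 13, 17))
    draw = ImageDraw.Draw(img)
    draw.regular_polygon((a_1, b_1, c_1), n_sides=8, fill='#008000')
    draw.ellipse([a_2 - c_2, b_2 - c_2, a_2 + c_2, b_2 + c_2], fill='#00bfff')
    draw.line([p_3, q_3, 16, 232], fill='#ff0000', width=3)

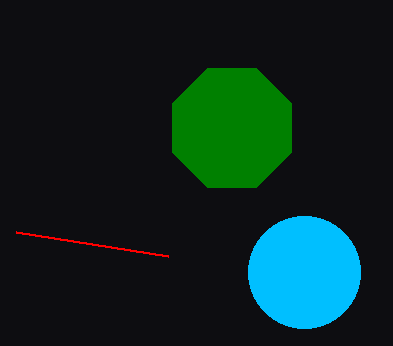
a_1 = 232
b_1 = 128
c_1 = 64
a_2 = 304
b_2 = 272
c_2 = 56
p_3 = 168
q_3 = 256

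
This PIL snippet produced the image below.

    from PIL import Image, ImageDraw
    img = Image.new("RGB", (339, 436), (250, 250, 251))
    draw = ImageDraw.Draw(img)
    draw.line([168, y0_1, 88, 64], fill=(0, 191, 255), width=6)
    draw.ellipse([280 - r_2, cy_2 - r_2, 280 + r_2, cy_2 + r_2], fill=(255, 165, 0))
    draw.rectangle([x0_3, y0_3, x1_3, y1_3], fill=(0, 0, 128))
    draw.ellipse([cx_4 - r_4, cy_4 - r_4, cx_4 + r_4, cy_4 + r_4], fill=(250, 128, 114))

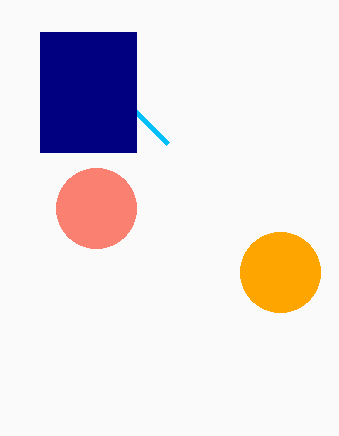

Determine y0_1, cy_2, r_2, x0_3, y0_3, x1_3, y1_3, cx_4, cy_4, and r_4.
y0_1 = 144
cy_2 = 272
r_2 = 40
x0_3 = 40
y0_3 = 32
x1_3 = 136
y1_3 = 152
cx_4 = 96
cy_4 = 208
r_4 = 40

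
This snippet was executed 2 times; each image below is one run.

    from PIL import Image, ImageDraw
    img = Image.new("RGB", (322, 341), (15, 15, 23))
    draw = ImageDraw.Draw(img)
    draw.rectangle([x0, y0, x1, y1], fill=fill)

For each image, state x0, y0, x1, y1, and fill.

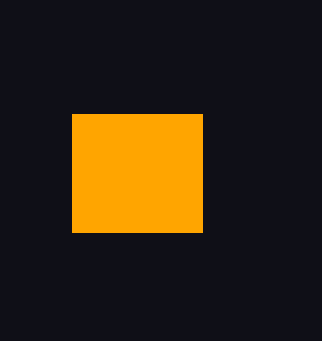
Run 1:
x0 = 72, y0 = 114, x1 = 202, y1 = 232, fill = 'orange'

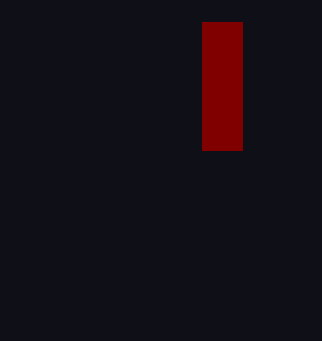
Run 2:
x0 = 202
y0 = 22
x1 = 242
y1 = 150
fill = 'maroon'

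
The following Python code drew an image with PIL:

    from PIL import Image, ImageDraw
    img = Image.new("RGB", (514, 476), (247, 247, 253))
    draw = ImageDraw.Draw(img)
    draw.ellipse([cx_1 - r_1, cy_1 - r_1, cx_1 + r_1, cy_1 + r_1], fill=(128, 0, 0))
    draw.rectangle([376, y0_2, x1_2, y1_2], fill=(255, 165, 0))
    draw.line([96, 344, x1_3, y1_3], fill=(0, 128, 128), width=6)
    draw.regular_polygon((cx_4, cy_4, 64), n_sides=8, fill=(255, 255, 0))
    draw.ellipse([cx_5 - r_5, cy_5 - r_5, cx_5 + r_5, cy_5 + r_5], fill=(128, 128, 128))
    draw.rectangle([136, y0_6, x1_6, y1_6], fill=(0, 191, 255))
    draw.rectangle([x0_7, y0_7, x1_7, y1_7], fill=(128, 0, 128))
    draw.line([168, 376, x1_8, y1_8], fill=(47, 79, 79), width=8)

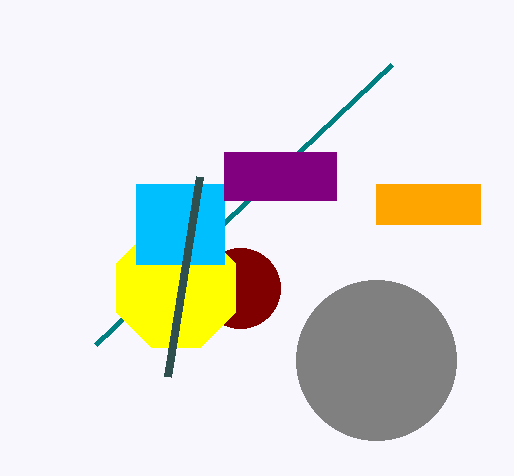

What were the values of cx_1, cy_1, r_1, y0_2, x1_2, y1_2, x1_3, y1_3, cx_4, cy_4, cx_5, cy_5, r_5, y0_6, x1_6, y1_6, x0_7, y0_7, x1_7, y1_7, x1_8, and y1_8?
cx_1 = 240
cy_1 = 288
r_1 = 40
y0_2 = 184
x1_2 = 480
y1_2 = 224
x1_3 = 392
y1_3 = 64
cx_4 = 176
cy_4 = 288
cx_5 = 376
cy_5 = 360
r_5 = 80
y0_6 = 184
x1_6 = 224
y1_6 = 264
x0_7 = 224
y0_7 = 152
x1_7 = 336
y1_7 = 200
x1_8 = 200
y1_8 = 176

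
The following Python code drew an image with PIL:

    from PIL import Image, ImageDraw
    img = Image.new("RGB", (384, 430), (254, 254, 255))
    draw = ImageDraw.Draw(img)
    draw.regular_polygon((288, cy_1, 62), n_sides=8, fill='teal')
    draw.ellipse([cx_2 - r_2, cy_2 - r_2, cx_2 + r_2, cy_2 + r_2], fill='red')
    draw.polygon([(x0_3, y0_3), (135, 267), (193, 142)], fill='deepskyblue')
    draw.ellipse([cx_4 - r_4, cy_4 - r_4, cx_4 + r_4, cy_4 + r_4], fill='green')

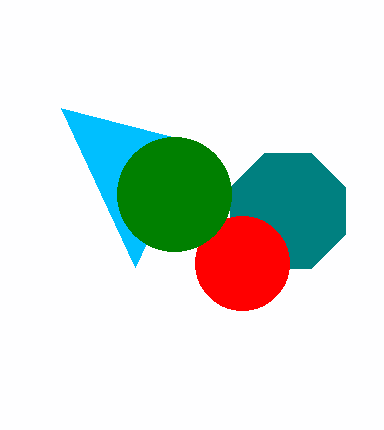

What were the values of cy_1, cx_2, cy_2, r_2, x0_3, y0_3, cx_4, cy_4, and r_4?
cy_1 = 211, cx_2 = 242, cy_2 = 263, r_2 = 47, x0_3 = 61, y0_3 = 108, cx_4 = 174, cy_4 = 194, r_4 = 57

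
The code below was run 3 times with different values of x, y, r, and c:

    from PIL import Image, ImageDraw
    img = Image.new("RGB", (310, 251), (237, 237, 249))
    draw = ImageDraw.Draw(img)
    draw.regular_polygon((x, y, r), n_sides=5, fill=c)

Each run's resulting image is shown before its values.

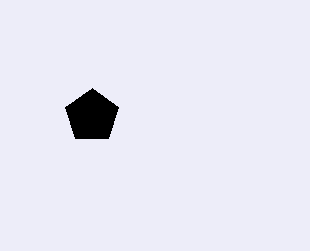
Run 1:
x = 92; y = 116; r = 28; c = 'black'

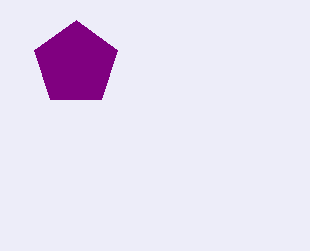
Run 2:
x = 76, y = 64, r = 44, c = 'purple'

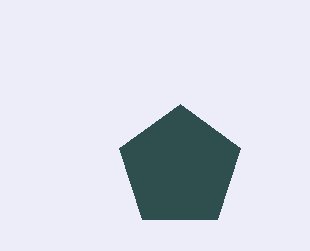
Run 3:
x = 180; y = 168; r = 64; c = 'darkslategray'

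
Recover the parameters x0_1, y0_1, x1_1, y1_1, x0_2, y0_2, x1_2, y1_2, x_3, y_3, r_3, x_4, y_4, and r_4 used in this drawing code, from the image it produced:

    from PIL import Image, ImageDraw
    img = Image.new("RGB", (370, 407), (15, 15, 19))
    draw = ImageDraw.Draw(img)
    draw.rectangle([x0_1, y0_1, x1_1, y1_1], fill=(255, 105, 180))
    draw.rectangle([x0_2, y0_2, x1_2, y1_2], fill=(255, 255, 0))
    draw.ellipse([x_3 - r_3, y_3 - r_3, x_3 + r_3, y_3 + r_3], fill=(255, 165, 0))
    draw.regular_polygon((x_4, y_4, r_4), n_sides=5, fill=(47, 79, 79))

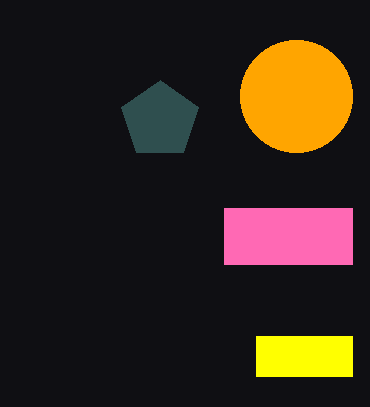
x0_1 = 224
y0_1 = 208
x1_1 = 352
y1_1 = 264
x0_2 = 256
y0_2 = 336
x1_2 = 352
y1_2 = 376
x_3 = 296
y_3 = 96
r_3 = 56
x_4 = 160
y_4 = 120
r_4 = 40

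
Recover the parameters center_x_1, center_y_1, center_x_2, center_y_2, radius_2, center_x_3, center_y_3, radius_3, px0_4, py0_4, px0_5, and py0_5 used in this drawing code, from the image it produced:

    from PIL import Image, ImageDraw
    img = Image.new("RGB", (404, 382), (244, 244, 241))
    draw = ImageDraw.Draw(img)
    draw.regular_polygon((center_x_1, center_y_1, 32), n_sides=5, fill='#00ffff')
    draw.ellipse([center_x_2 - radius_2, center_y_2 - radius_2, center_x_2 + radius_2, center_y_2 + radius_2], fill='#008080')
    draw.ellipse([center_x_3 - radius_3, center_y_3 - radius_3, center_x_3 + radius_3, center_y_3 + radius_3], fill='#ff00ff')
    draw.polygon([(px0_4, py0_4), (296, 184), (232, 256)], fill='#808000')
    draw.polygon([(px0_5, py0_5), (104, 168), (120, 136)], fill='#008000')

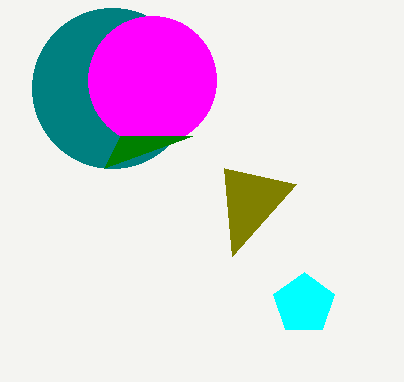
center_x_1 = 304; center_y_1 = 304; center_x_2 = 112; center_y_2 = 88; radius_2 = 80; center_x_3 = 152; center_y_3 = 80; radius_3 = 64; px0_4 = 224; py0_4 = 168; px0_5 = 192; py0_5 = 136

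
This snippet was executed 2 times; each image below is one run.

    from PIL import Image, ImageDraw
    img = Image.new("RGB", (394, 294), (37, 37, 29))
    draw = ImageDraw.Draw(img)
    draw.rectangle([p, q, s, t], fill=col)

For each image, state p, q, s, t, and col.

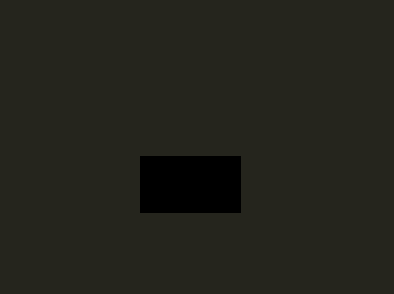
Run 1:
p = 140
q = 156
s = 240
t = 212
col = 'black'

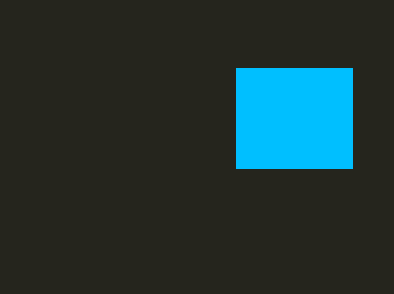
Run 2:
p = 236
q = 68
s = 352
t = 168
col = 'deepskyblue'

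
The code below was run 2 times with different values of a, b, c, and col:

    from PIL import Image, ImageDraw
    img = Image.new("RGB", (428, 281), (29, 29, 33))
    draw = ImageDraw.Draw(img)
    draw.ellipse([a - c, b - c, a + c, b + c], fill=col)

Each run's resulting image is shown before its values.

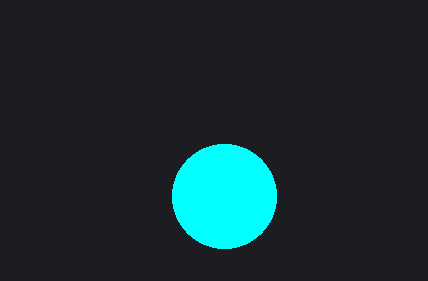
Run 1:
a = 224
b = 196
c = 52
col = 'cyan'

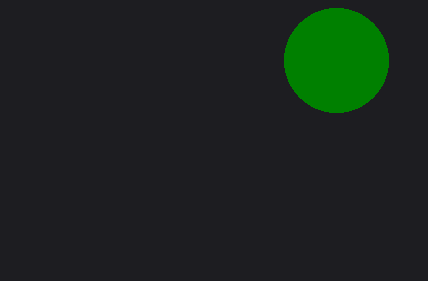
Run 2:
a = 336, b = 60, c = 52, col = 'green'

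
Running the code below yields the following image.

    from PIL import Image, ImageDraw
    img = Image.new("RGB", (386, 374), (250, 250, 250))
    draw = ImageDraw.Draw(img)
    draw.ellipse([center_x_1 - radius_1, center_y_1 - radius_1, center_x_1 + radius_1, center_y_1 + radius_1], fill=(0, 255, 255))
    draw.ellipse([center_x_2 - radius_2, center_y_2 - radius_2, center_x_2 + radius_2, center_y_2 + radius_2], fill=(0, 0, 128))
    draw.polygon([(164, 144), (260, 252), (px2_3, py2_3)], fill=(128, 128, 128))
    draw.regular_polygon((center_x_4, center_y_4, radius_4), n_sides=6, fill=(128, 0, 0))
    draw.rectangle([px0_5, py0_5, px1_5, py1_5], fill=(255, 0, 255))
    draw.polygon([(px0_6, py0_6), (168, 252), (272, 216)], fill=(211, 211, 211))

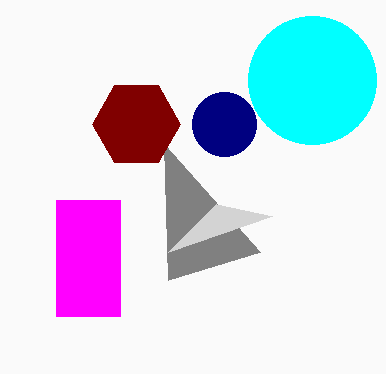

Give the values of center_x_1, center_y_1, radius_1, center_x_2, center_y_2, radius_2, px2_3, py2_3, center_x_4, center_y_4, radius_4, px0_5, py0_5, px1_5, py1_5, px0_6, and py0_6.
center_x_1 = 312
center_y_1 = 80
radius_1 = 64
center_x_2 = 224
center_y_2 = 124
radius_2 = 32
px2_3 = 168
py2_3 = 280
center_x_4 = 136
center_y_4 = 124
radius_4 = 44
px0_5 = 56
py0_5 = 200
px1_5 = 120
py1_5 = 316
px0_6 = 216
py0_6 = 204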